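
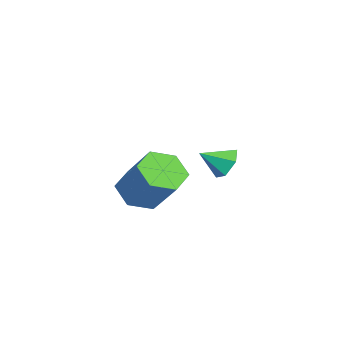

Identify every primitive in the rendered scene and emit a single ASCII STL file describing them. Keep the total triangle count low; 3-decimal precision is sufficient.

solid 
facet normal -0.304 0.806 -0.509
outer loop
vertex 0.143 2.47 2.869
vertex -0.587 2.396 3.188
vertex -0.033 2.838 3.557
endloop
endfacet
facet normal 0.957 -0.070 0.282
outer loop
vertex 0.143 2.47 2.869
vertex -0.033 2.838 3.557
vertex -0.213 1.404 3.812
endloop
endfacet
facet normal -0.305 0.806 -0.507
outer loop
vertex -0.033 2.838 3.557
vertex -0.587 2.396 3.188
vertex -0.762 2.763 3.876
endloop
endfacet
facet normal 0.388 0.114 0.914
outer loop
vertex -0.033 2.838 3.557
vertex -0.762 2.763 3.876
vertex -0.213 1.404 3.812
endloop
endfacet
facet normal -0.305 0.806 -0.507
outer loop
vertex -0.762 2.763 3.876
vertex -0.587 2.396 3.188
vertex -1.317 2.321 3.507
endloop
endfacet
facet normal -0.419 -0.211 0.883
outer loop
vertex -0.762 2.763 3.876
vertex -1.317 2.321 3.507
vertex -0.213 1.404 3.812
endloop
endfacet
facet normal -0.305 0.806 -0.508
outer loop
vertex -1.317 2.321 3.507
vertex -0.587 2.396 3.188
vertex -1.142 1.953 2.818
endloop
endfacet
facet normal -0.659 -0.720 0.218
outer loop
vertex -1.317 2.321 3.507
vertex -1.142 1.953 2.818
vertex -0.213 1.404 3.812
endloop
endfacet
facet normal -0.305 0.806 -0.508
outer loop
vertex -1.142 1.953 2.818
vertex -0.587 2.396 3.188
vertex -0.412 2.028 2.499
endloop
endfacet
facet normal -0.089 -0.905 -0.416
outer loop
vertex -1.142 1.953 2.818
vertex -0.412 2.028 2.499
vertex -0.213 1.404 3.812
endloop
endfacet
facet normal -0.304 0.806 -0.508
outer loop
vertex -0.412 2.028 2.499
vertex -0.587 2.396 3.188
vertex 0.143 2.47 2.869
endloop
endfacet
facet normal 0.718 -0.580 -0.384
outer loop
vertex -0.412 2.028 2.499
vertex 0.143 2.47 2.869
vertex -0.213 1.404 3.812
endloop
endfacet
facet normal -0.462 -0.505 -0.729
outer loop
vertex 3.472 0.399 2.449
vertex 2.999 -0.175 3.146
vertex 2.568 0.69 2.82
endloop
endfacet
facet normal 0.024 0.815 -0.580
outer loop
vertex 3.472 0.399 2.449
vertex 2.568 0.69 2.82
vertex 4.415 1.429 3.936
endloop
endfacet
facet normal 0.024 0.815 -0.579
outer loop
vertex 4.415 1.429 3.936
vertex 2.568 0.69 2.82
vertex 3.51 1.72 4.308
endloop
endfacet
facet normal 0.462 0.505 0.729
outer loop
vertex 4.415 1.429 3.936
vertex 3.51 1.72 4.308
vertex 3.941 0.855 4.634
endloop
endfacet
facet normal -0.462 -0.505 -0.729
outer loop
vertex 2.568 0.69 2.82
vertex 2.999 -0.175 3.146
vertex 2.095 0.116 3.518
endloop
endfacet
facet normal -0.756 0.654 0.026
outer loop
vertex 2.568 0.69 2.82
vertex 2.095 0.116 3.518
vertex 3.51 1.72 4.308
endloop
endfacet
facet normal -0.756 0.654 0.026
outer loop
vertex 3.51 1.72 4.308
vertex 2.095 0.116 3.518
vertex 3.037 1.146 5.005
endloop
endfacet
facet normal 0.462 0.505 0.729
outer loop
vertex 3.51 1.72 4.308
vertex 3.037 1.146 5.005
vertex 3.941 0.855 4.634
endloop
endfacet
facet normal -0.462 -0.505 -0.729
outer loop
vertex 2.095 0.116 3.518
vertex 2.999 -0.175 3.146
vertex 2.525 -0.749 3.844
endloop
endfacet
facet normal -0.780 -0.160 0.605
outer loop
vertex 2.095 0.116 3.518
vertex 2.525 -0.749 3.844
vertex 3.037 1.146 5.005
endloop
endfacet
facet normal -0.780 -0.160 0.605
outer loop
vertex 3.037 1.146 5.005
vertex 2.525 -0.749 3.844
vertex 3.468 0.281 5.331
endloop
endfacet
facet normal 0.462 0.505 0.729
outer loop
vertex 3.037 1.146 5.005
vertex 3.468 0.281 5.331
vertex 3.941 0.855 4.634
endloop
endfacet
facet normal -0.462 -0.505 -0.729
outer loop
vertex 2.525 -0.749 3.844
vertex 2.999 -0.175 3.146
vertex 3.43 -1.04 3.472
endloop
endfacet
facet normal -0.024 -0.815 0.579
outer loop
vertex 2.525 -0.749 3.844
vertex 3.43 -1.04 3.472
vertex 3.468 0.281 5.331
endloop
endfacet
facet normal -0.024 -0.815 0.579
outer loop
vertex 3.468 0.281 5.331
vertex 3.43 -1.04 3.472
vertex 4.372 -0.01 4.96
endloop
endfacet
facet normal 0.462 0.505 0.729
outer loop
vertex 3.468 0.281 5.331
vertex 4.372 -0.01 4.96
vertex 3.941 0.855 4.634
endloop
endfacet
facet normal -0.462 -0.505 -0.729
outer loop
vertex 3.43 -1.04 3.472
vertex 2.999 -0.175 3.146
vertex 3.903 -0.466 2.775
endloop
endfacet
facet normal 0.756 -0.654 -0.026
outer loop
vertex 3.43 -1.04 3.472
vertex 3.903 -0.466 2.775
vertex 4.372 -0.01 4.96
endloop
endfacet
facet normal 0.756 -0.654 -0.026
outer loop
vertex 4.372 -0.01 4.96
vertex 3.903 -0.466 2.775
vertex 4.845 0.564 4.262
endloop
endfacet
facet normal 0.462 0.505 0.729
outer loop
vertex 4.372 -0.01 4.96
vertex 4.845 0.564 4.262
vertex 3.941 0.855 4.634
endloop
endfacet
facet normal -0.462 -0.505 -0.729
outer loop
vertex 3.903 -0.466 2.775
vertex 2.999 -0.175 3.146
vertex 3.472 0.399 2.449
endloop
endfacet
facet normal 0.780 0.160 -0.605
outer loop
vertex 3.903 -0.466 2.775
vertex 3.472 0.399 2.449
vertex 4.845 0.564 4.262
endloop
endfacet
facet normal 0.780 0.160 -0.605
outer loop
vertex 4.845 0.564 4.262
vertex 3.472 0.399 2.449
vertex 4.415 1.429 3.936
endloop
endfacet
facet normal 0.462 0.505 0.729
outer loop
vertex 4.845 0.564 4.262
vertex 4.415 1.429 3.936
vertex 3.941 0.855 4.634
endloop
endfacet

endsolid


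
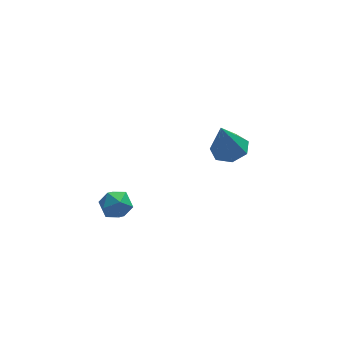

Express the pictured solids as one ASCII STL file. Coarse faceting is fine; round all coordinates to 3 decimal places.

solid 
facet normal 0.257 0.120 -0.959
outer loop
vertex 3.642 -0.414 2.874
vertex 2.778 -0.489 2.633
vertex 3.237 0.254 2.849
endloop
endfacet
facet normal 0.644 0.414 0.643
outer loop
vertex 3.642 -0.414 2.874
vertex 3.237 0.254 2.849
vertex 2.302 -0.711 4.407
endloop
endfacet
facet normal 0.258 0.120 -0.959
outer loop
vertex 3.237 0.254 2.849
vertex 2.778 -0.489 2.633
vertex 2.487 0.362 2.661
endloop
endfacet
facet normal -0.008 0.852 0.523
outer loop
vertex 3.237 0.254 2.849
vertex 2.487 0.362 2.661
vertex 2.302 -0.711 4.407
endloop
endfacet
facet normal 0.257 0.120 -0.959
outer loop
vertex 2.487 0.362 2.661
vertex 2.778 -0.489 2.633
vertex 1.956 -0.171 2.452
endloop
endfacet
facet normal -0.732 0.612 0.299
outer loop
vertex 2.487 0.362 2.661
vertex 1.956 -0.171 2.452
vertex 2.302 -0.711 4.407
endloop
endfacet
facet normal 0.257 0.120 -0.959
outer loop
vertex 1.956 -0.171 2.452
vertex 2.778 -0.489 2.633
vertex 2.043 -0.944 2.379
endloop
endfacet
facet normal -0.982 -0.124 0.140
outer loop
vertex 1.956 -0.171 2.452
vertex 2.043 -0.944 2.379
vertex 2.302 -0.711 4.407
endloop
endfacet
facet normal 0.257 0.120 -0.959
outer loop
vertex 2.043 -0.944 2.379
vertex 2.778 -0.489 2.633
vertex 2.684 -1.374 2.497
endloop
endfacet
facet normal -0.570 -0.805 0.165
outer loop
vertex 2.043 -0.944 2.379
vertex 2.684 -1.374 2.497
vertex 2.302 -0.711 4.407
endloop
endfacet
facet normal 0.258 0.120 -0.959
outer loop
vertex 2.684 -1.374 2.497
vertex 2.778 -0.489 2.633
vertex 3.395 -1.138 2.718
endloop
endfacet
facet normal 0.193 -0.914 0.356
outer loop
vertex 2.684 -1.374 2.497
vertex 3.395 -1.138 2.718
vertex 2.302 -0.711 4.407
endloop
endfacet
facet normal 0.257 0.119 -0.959
outer loop
vertex 3.395 -1.138 2.718
vertex 2.778 -0.489 2.633
vertex 3.642 -0.414 2.874
endloop
endfacet
facet normal 0.733 -0.373 0.569
outer loop
vertex 3.395 -1.138 2.718
vertex 3.642 -0.414 2.874
vertex 2.302 -0.711 4.407
endloop
endfacet
facet normal 0.103 0.673 0.732
outer loop
vertex -2.868 -2.822 2.977
vertex -3.172 -3.344 3.5
vertex -2.384 -3.322 3.369
endloop
endfacet
facet normal 0.603 0.764 0.229
outer loop
vertex -2.868 -2.822 2.977
vertex -2.384 -3.322 3.369
vertex -2.267 -3.181 2.591
endloop
endfacet
facet normal 0.273 0.878 -0.392
outer loop
vertex -2.868 -2.822 2.977
vertex -2.267 -3.181 2.591
vertex -2.982 -3.115 2.242
endloop
endfacet
facet normal -0.431 0.859 -0.276
outer loop
vertex -2.868 -2.822 2.977
vertex -2.982 -3.115 2.242
vertex -3.542 -3.216 2.803
endloop
endfacet
facet normal -0.536 0.732 0.419
outer loop
vertex -2.868 -2.822 2.977
vertex -3.542 -3.216 2.803
vertex -3.172 -3.344 3.5
endloop
endfacet
facet normal 0.972 0.158 0.175
outer loop
vertex -2.267 -3.181 2.591
vertex -2.384 -3.322 3.369
vertex -2.198 -3.924 2.877
endloop
endfacet
facet normal 0.164 0.010 0.986
outer loop
vertex -2.384 -3.322 3.369
vertex -3.172 -3.344 3.5
vertex -2.758 -4.025 3.438
endloop
endfacet
facet normal -0.870 0.104 0.481
outer loop
vertex -3.172 -3.344 3.5
vertex -3.542 -3.216 2.803
vertex -3.473 -3.959 3.089
endloop
endfacet
facet normal -0.700 0.309 -0.643
outer loop
vertex -3.542 -3.216 2.803
vertex -2.982 -3.115 2.242
vertex -3.356 -3.818 2.311
endloop
endfacet
facet normal 0.438 0.342 -0.832
outer loop
vertex -2.982 -3.115 2.242
vertex -2.267 -3.181 2.591
vertex -2.568 -3.796 2.18
endloop
endfacet
facet normal 0.431 -0.859 0.276
outer loop
vertex -2.872 -4.318 2.703
vertex -2.198 -3.924 2.877
vertex -2.758 -4.025 3.438
endloop
endfacet
facet normal -0.273 -0.878 0.392
outer loop
vertex -2.872 -4.318 2.703
vertex -2.758 -4.025 3.438
vertex -3.473 -3.959 3.089
endloop
endfacet
facet normal -0.603 -0.764 -0.229
outer loop
vertex -2.872 -4.318 2.703
vertex -3.473 -3.959 3.089
vertex -3.356 -3.818 2.311
endloop
endfacet
facet normal -0.103 -0.673 -0.732
outer loop
vertex -2.872 -4.318 2.703
vertex -3.356 -3.818 2.311
vertex -2.568 -3.796 2.18
endloop
endfacet
facet normal 0.536 -0.732 -0.419
outer loop
vertex -2.872 -4.318 2.703
vertex -2.568 -3.796 2.18
vertex -2.198 -3.924 2.877
endloop
endfacet
facet normal 0.700 -0.309 0.643
outer loop
vertex -2.758 -4.025 3.438
vertex -2.198 -3.924 2.877
vertex -2.384 -3.322 3.369
endloop
endfacet
facet normal -0.438 -0.342 0.832
outer loop
vertex -3.473 -3.959 3.089
vertex -2.758 -4.025 3.438
vertex -3.172 -3.344 3.5
endloop
endfacet
facet normal -0.972 -0.158 -0.175
outer loop
vertex -3.356 -3.818 2.311
vertex -3.473 -3.959 3.089
vertex -3.542 -3.216 2.803
endloop
endfacet
facet normal -0.164 -0.010 -0.986
outer loop
vertex -2.568 -3.796 2.18
vertex -3.356 -3.818 2.311
vertex -2.982 -3.115 2.242
endloop
endfacet
facet normal 0.870 -0.104 -0.481
outer loop
vertex -2.198 -3.924 2.877
vertex -2.568 -3.796 2.18
vertex -2.267 -3.181 2.591
endloop
endfacet

endsolid


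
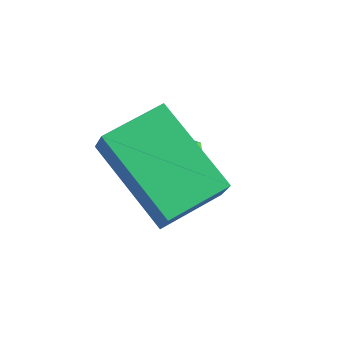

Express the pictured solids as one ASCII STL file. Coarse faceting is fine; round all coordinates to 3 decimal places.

solid 
facet normal -0.850 0.123 0.512
outer loop
vertex -2.234 -1.12 -0.74
vertex -1.918 0.076 -0.503
vertex -2.628 -0.875 -1.453
endloop
endfacet
facet normal -0.251 -0.950 -0.188
outer loop
vertex -0.962 -1.116 -2.457
vertex -2.234 -1.12 -0.74
vertex -2.628 -0.875 -1.453
endloop
endfacet
facet normal -0.850 0.122 0.513
outer loop
vertex -2.628 -0.875 -1.453
vertex -1.918 0.076 -0.503
vertex -2.312 0.322 -1.215
endloop
endfacet
facet normal -0.463 0.289 -0.838
outer loop
vertex -2.312 0.322 -1.215
vertex -0.962 -1.116 -2.457
vertex -2.628 -0.875 -1.453
endloop
endfacet
facet normal 0.463 -0.288 0.838
outer loop
vertex -2.234 -1.12 -0.74
vertex -0.252 -0.165 -1.507
vertex -1.918 0.076 -0.503
endloop
endfacet
facet normal -0.252 -0.949 -0.189
outer loop
vertex -0.568 -1.362 -1.745
vertex -2.234 -1.12 -0.74
vertex -0.962 -1.116 -2.457
endloop
endfacet
facet normal 0.463 -0.289 0.838
outer loop
vertex -0.568 -1.362 -1.745
vertex -0.252 -0.165 -1.507
vertex -2.234 -1.12 -0.74
endloop
endfacet
facet normal 0.251 0.949 0.189
outer loop
vertex -1.918 0.076 -0.503
vertex -0.252 -0.165 -1.507
vertex -2.312 0.322 -1.215
endloop
endfacet
facet normal -0.464 0.288 -0.838
outer loop
vertex -0.646 0.08 -2.22
vertex -0.962 -1.116 -2.457
vertex -2.312 0.322 -1.215
endloop
endfacet
facet normal 0.251 0.950 0.188
outer loop
vertex -2.312 0.322 -1.215
vertex -0.252 -0.165 -1.507
vertex -0.646 0.08 -2.22
endloop
endfacet
facet normal 0.850 -0.123 -0.513
outer loop
vertex -0.646 0.08 -2.22
vertex -0.568 -1.362 -1.745
vertex -0.962 -1.116 -2.457
endloop
endfacet
facet normal 0.850 -0.123 -0.512
outer loop
vertex -0.252 -0.165 -1.507
vertex -0.568 -1.362 -1.745
vertex -0.646 0.08 -2.22
endloop
endfacet
facet normal -0.063 0.597 0.800
outer loop
vertex -2.083 1.246 -2.56
vertex -2.623 0.967 -2.394
vertex -2.074 0.741 -2.182
endloop
endfacet
facet normal 0.618 0.478 0.624
outer loop
vertex -2.083 1.246 -2.56
vertex -2.074 0.741 -2.182
vertex -1.649 0.796 -2.645
endloop
endfacet
facet normal 0.714 0.698 -0.047
outer loop
vertex -2.083 1.246 -2.56
vertex -1.649 0.796 -2.645
vertex -1.936 1.056 -3.143
endloop
endfacet
facet normal 0.094 0.953 -0.287
outer loop
vertex -2.083 1.246 -2.56
vertex -1.936 1.056 -3.143
vertex -2.538 1.162 -2.988
endloop
endfacet
facet normal -0.387 0.891 0.237
outer loop
vertex -2.083 1.246 -2.56
vertex -2.538 1.162 -2.988
vertex -2.623 0.967 -2.394
endloop
endfacet
facet normal 0.731 -0.227 0.644
outer loop
vertex -1.649 0.796 -2.645
vertex -2.074 0.741 -2.182
vertex -1.922 0.238 -2.532
endloop
endfacet
facet normal -0.372 -0.034 0.928
outer loop
vertex -2.074 0.741 -2.182
vertex -2.623 0.967 -2.394
vertex -2.524 0.344 -2.377
endloop
endfacet
facet normal -0.897 0.442 0.017
outer loop
vertex -2.623 0.967 -2.394
vertex -2.538 1.162 -2.988
vertex -2.811 0.604 -2.875
endloop
endfacet
facet normal -0.119 0.543 -0.831
outer loop
vertex -2.538 1.162 -2.988
vertex -1.936 1.056 -3.143
vertex -2.386 0.659 -3.338
endloop
endfacet
facet normal 0.887 0.129 -0.444
outer loop
vertex -1.936 1.056 -3.143
vertex -1.649 0.796 -2.645
vertex -1.837 0.433 -3.126
endloop
endfacet
facet normal -0.094 -0.953 0.287
outer loop
vertex -2.377 0.154 -2.96
vertex -1.922 0.238 -2.532
vertex -2.524 0.344 -2.377
endloop
endfacet
facet normal -0.714 -0.698 0.047
outer loop
vertex -2.377 0.154 -2.96
vertex -2.524 0.344 -2.377
vertex -2.811 0.604 -2.875
endloop
endfacet
facet normal -0.618 -0.478 -0.624
outer loop
vertex -2.377 0.154 -2.96
vertex -2.811 0.604 -2.875
vertex -2.386 0.659 -3.338
endloop
endfacet
facet normal 0.063 -0.597 -0.800
outer loop
vertex -2.377 0.154 -2.96
vertex -2.386 0.659 -3.338
vertex -1.837 0.433 -3.126
endloop
endfacet
facet normal 0.387 -0.891 -0.237
outer loop
vertex -2.377 0.154 -2.96
vertex -1.837 0.433 -3.126
vertex -1.922 0.238 -2.532
endloop
endfacet
facet normal 0.119 -0.543 0.831
outer loop
vertex -2.524 0.344 -2.377
vertex -1.922 0.238 -2.532
vertex -2.074 0.741 -2.182
endloop
endfacet
facet normal -0.887 -0.129 0.444
outer loop
vertex -2.811 0.604 -2.875
vertex -2.524 0.344 -2.377
vertex -2.623 0.967 -2.394
endloop
endfacet
facet normal -0.731 0.227 -0.644
outer loop
vertex -2.386 0.659 -3.338
vertex -2.811 0.604 -2.875
vertex -2.538 1.162 -2.988
endloop
endfacet
facet normal 0.372 0.034 -0.928
outer loop
vertex -1.837 0.433 -3.126
vertex -2.386 0.659 -3.338
vertex -1.936 1.056 -3.143
endloop
endfacet
facet normal 0.897 -0.442 -0.017
outer loop
vertex -1.922 0.238 -2.532
vertex -1.837 0.433 -3.126
vertex -1.649 0.796 -2.645
endloop
endfacet

endsolid


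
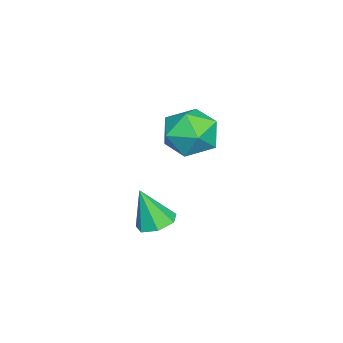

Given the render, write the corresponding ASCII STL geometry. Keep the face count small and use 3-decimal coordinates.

solid 
facet normal -0.006 0.362 -0.932
outer loop
vertex 0.844 0.877 -2.556
vertex 0.275 1.187 -2.432
vertex 0.891 1.409 -2.35
endloop
endfacet
facet normal 0.922 -0.208 0.327
outer loop
vertex 0.844 0.877 -2.556
vertex 0.891 1.409 -2.35
vertex 0.285 0.673 -1.108
endloop
endfacet
facet normal -0.007 0.363 -0.932
outer loop
vertex 0.891 1.409 -2.35
vertex 0.275 1.187 -2.432
vertex 0.474 1.774 -2.205
endloop
endfacet
facet normal 0.635 0.488 0.599
outer loop
vertex 0.891 1.409 -2.35
vertex 0.474 1.774 -2.205
vertex 0.285 0.673 -1.108
endloop
endfacet
facet normal -0.007 0.363 -0.932
outer loop
vertex 0.474 1.774 -2.205
vertex 0.275 1.187 -2.432
vertex -0.093 1.697 -2.231
endloop
endfacet
facet normal -0.128 0.711 0.691
outer loop
vertex 0.474 1.774 -2.205
vertex -0.093 1.697 -2.231
vertex 0.285 0.673 -1.108
endloop
endfacet
facet normal -0.007 0.362 -0.932
outer loop
vertex -0.093 1.697 -2.231
vertex 0.275 1.187 -2.432
vertex -0.383 1.236 -2.408
endloop
endfacet
facet normal -0.793 0.293 0.534
outer loop
vertex -0.093 1.697 -2.231
vertex -0.383 1.236 -2.408
vertex 0.285 0.673 -1.108
endloop
endfacet
facet normal -0.007 0.362 -0.932
outer loop
vertex -0.383 1.236 -2.408
vertex 0.275 1.187 -2.432
vertex -0.177 0.738 -2.603
endloop
endfacet
facet normal -0.858 -0.451 0.246
outer loop
vertex -0.383 1.236 -2.408
vertex -0.177 0.738 -2.603
vertex 0.285 0.673 -1.108
endloop
endfacet
facet normal -0.007 0.362 -0.932
outer loop
vertex -0.177 0.738 -2.603
vertex 0.275 1.187 -2.432
vertex 0.369 0.578 -2.669
endloop
endfacet
facet normal -0.276 -0.960 0.044
outer loop
vertex -0.177 0.738 -2.603
vertex 0.369 0.578 -2.669
vertex 0.285 0.673 -1.108
endloop
endfacet
facet normal -0.006 0.362 -0.932
outer loop
vertex 0.369 0.578 -2.669
vertex 0.275 1.187 -2.432
vertex 0.844 0.877 -2.556
endloop
endfacet
facet normal 0.517 -0.852 0.080
outer loop
vertex 0.369 0.578 -2.669
vertex 0.844 0.877 -2.556
vertex 0.285 0.673 -1.108
endloop
endfacet
facet normal -0.702 0.581 0.413
outer loop
vertex -4.15 1.852 -0.921
vertex -4.142 1.255 -0.068
vertex -3.504 2.074 -0.136
endloop
endfacet
facet normal -0.290 0.957 -0.032
outer loop
vertex -4.15 1.852 -0.921
vertex -3.504 2.074 -0.136
vertex -3.17 2.142 -1.12
endloop
endfacet
facet normal -0.332 0.656 -0.678
outer loop
vertex -4.15 1.852 -0.921
vertex -3.17 2.142 -1.12
vertex -3.603 1.364 -1.66
endloop
endfacet
facet normal -0.770 0.094 -0.632
outer loop
vertex -4.15 1.852 -0.921
vertex -3.603 1.364 -1.66
vertex -4.203 0.816 -1.01
endloop
endfacet
facet normal -0.998 0.047 0.043
outer loop
vertex -4.15 1.852 -0.921
vertex -4.203 0.816 -1.01
vertex -4.142 1.255 -0.068
endloop
endfacet
facet normal 0.385 0.902 0.193
outer loop
vertex -3.17 2.142 -1.12
vertex -3.504 2.074 -0.136
vertex -2.557 1.724 -0.39
endloop
endfacet
facet normal -0.281 0.294 0.914
outer loop
vertex -3.504 2.074 -0.136
vertex -4.142 1.255 -0.068
vertex -3.157 1.176 0.26
endloop
endfacet
facet normal -0.761 -0.568 0.314
outer loop
vertex -4.142 1.255 -0.068
vertex -4.203 0.816 -1.01
vertex -3.59 0.398 -0.28
endloop
endfacet
facet normal -0.391 -0.494 -0.777
outer loop
vertex -4.203 0.816 -1.01
vertex -3.603 1.364 -1.66
vertex -3.256 0.466 -1.264
endloop
endfacet
facet normal 0.317 0.415 -0.853
outer loop
vertex -3.603 1.364 -1.66
vertex -3.17 2.142 -1.12
vertex -2.618 1.285 -1.332
endloop
endfacet
facet normal 0.770 -0.094 0.632
outer loop
vertex -2.61 0.688 -0.479
vertex -2.557 1.724 -0.39
vertex -3.157 1.176 0.26
endloop
endfacet
facet normal 0.332 -0.656 0.678
outer loop
vertex -2.61 0.688 -0.479
vertex -3.157 1.176 0.26
vertex -3.59 0.398 -0.28
endloop
endfacet
facet normal 0.290 -0.957 0.032
outer loop
vertex -2.61 0.688 -0.479
vertex -3.59 0.398 -0.28
vertex -3.256 0.466 -1.264
endloop
endfacet
facet normal 0.702 -0.581 -0.413
outer loop
vertex -2.61 0.688 -0.479
vertex -3.256 0.466 -1.264
vertex -2.618 1.285 -1.332
endloop
endfacet
facet normal 0.998 -0.047 -0.043
outer loop
vertex -2.61 0.688 -0.479
vertex -2.618 1.285 -1.332
vertex -2.557 1.724 -0.39
endloop
endfacet
facet normal 0.391 0.494 0.777
outer loop
vertex -3.157 1.176 0.26
vertex -2.557 1.724 -0.39
vertex -3.504 2.074 -0.136
endloop
endfacet
facet normal -0.317 -0.415 0.853
outer loop
vertex -3.59 0.398 -0.28
vertex -3.157 1.176 0.26
vertex -4.142 1.255 -0.068
endloop
endfacet
facet normal -0.385 -0.902 -0.193
outer loop
vertex -3.256 0.466 -1.264
vertex -3.59 0.398 -0.28
vertex -4.203 0.816 -1.01
endloop
endfacet
facet normal 0.281 -0.294 -0.914
outer loop
vertex -2.618 1.285 -1.332
vertex -3.256 0.466 -1.264
vertex -3.603 1.364 -1.66
endloop
endfacet
facet normal 0.761 0.568 -0.314
outer loop
vertex -2.557 1.724 -0.39
vertex -2.618 1.285 -1.332
vertex -3.17 2.142 -1.12
endloop
endfacet

endsolid


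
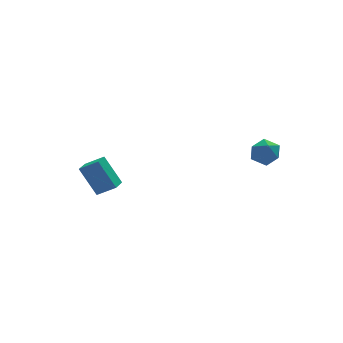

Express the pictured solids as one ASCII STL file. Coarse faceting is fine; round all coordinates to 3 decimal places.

solid 
facet normal -0.864 0.502 0.035
outer loop
vertex 3.209 -2.018 1.486
vertex 2.84 -2.628 1.125
vertex 2.886 -2.604 1.923
endloop
endfacet
facet normal -0.443 0.680 0.584
outer loop
vertex 3.209 -2.018 1.486
vertex 2.886 -2.604 1.923
vertex 3.601 -2.306 2.119
endloop
endfacet
facet normal 0.168 0.932 0.320
outer loop
vertex 3.209 -2.018 1.486
vertex 3.601 -2.306 2.119
vertex 3.997 -2.146 1.444
endloop
endfacet
facet normal 0.127 0.911 -0.392
outer loop
vertex 3.209 -2.018 1.486
vertex 3.997 -2.146 1.444
vertex 3.526 -2.345 0.829
endloop
endfacet
facet normal -0.511 0.645 -0.568
outer loop
vertex 3.209 -2.018 1.486
vertex 3.526 -2.345 0.829
vertex 2.84 -2.628 1.125
endloop
endfacet
facet normal -0.297 0.086 0.951
outer loop
vertex 3.601 -2.306 2.119
vertex 2.886 -2.604 1.923
vertex 3.474 -3.095 2.151
endloop
endfacet
facet normal -0.978 -0.201 0.062
outer loop
vertex 2.886 -2.604 1.923
vertex 2.84 -2.628 1.125
vertex 3.003 -3.294 1.536
endloop
endfacet
facet normal -0.406 0.028 -0.914
outer loop
vertex 2.84 -2.628 1.125
vertex 3.526 -2.345 0.829
vertex 3.399 -3.134 0.861
endloop
endfacet
facet normal 0.627 0.459 -0.629
outer loop
vertex 3.526 -2.345 0.829
vertex 3.997 -2.146 1.444
vertex 4.114 -2.836 1.057
endloop
endfacet
facet normal 0.694 0.493 0.524
outer loop
vertex 3.997 -2.146 1.444
vertex 3.601 -2.306 2.119
vertex 4.16 -2.812 1.855
endloop
endfacet
facet normal -0.127 -0.911 0.392
outer loop
vertex 3.791 -3.422 1.494
vertex 3.474 -3.095 2.151
vertex 3.003 -3.294 1.536
endloop
endfacet
facet normal -0.168 -0.932 -0.320
outer loop
vertex 3.791 -3.422 1.494
vertex 3.003 -3.294 1.536
vertex 3.399 -3.134 0.861
endloop
endfacet
facet normal 0.443 -0.680 -0.584
outer loop
vertex 3.791 -3.422 1.494
vertex 3.399 -3.134 0.861
vertex 4.114 -2.836 1.057
endloop
endfacet
facet normal 0.864 -0.502 -0.035
outer loop
vertex 3.791 -3.422 1.494
vertex 4.114 -2.836 1.057
vertex 4.16 -2.812 1.855
endloop
endfacet
facet normal 0.511 -0.645 0.568
outer loop
vertex 3.791 -3.422 1.494
vertex 4.16 -2.812 1.855
vertex 3.474 -3.095 2.151
endloop
endfacet
facet normal -0.627 -0.459 0.629
outer loop
vertex 3.003 -3.294 1.536
vertex 3.474 -3.095 2.151
vertex 2.886 -2.604 1.923
endloop
endfacet
facet normal -0.694 -0.493 -0.524
outer loop
vertex 3.399 -3.134 0.861
vertex 3.003 -3.294 1.536
vertex 2.84 -2.628 1.125
endloop
endfacet
facet normal 0.297 -0.086 -0.951
outer loop
vertex 4.114 -2.836 1.057
vertex 3.399 -3.134 0.861
vertex 3.526 -2.345 0.829
endloop
endfacet
facet normal 0.978 0.201 -0.062
outer loop
vertex 4.16 -2.812 1.855
vertex 4.114 -2.836 1.057
vertex 3.997 -2.146 1.444
endloop
endfacet
facet normal 0.406 -0.028 0.914
outer loop
vertex 3.474 -3.095 2.151
vertex 4.16 -2.812 1.855
vertex 3.601 -2.306 2.119
endloop
endfacet
facet normal -0.573 -0.794 0.203
outer loop
vertex -2.589 3.231 -1.311
vertex -3.423 3.68 -1.908
vertex -1.976 2.414 -2.781
endloop
endfacet
facet normal 0.745 -0.401 0.534
outer loop
vertex -1.437 3.16 -2.972
vertex -2.589 3.231 -1.311
vertex -1.976 2.414 -2.781
endloop
endfacet
facet normal -0.573 -0.794 0.202
outer loop
vertex -1.976 2.414 -2.781
vertex -3.423 3.68 -1.908
vertex -2.81 2.863 -3.379
endloop
endfacet
facet normal 0.342 -0.457 -0.821
outer loop
vertex -2.81 2.863 -3.379
vertex -1.437 3.16 -2.972
vertex -1.976 2.414 -2.781
endloop
endfacet
facet normal -0.342 0.457 0.821
outer loop
vertex -2.589 3.231 -1.311
vertex -2.884 4.426 -2.099
vertex -3.423 3.68 -1.908
endloop
endfacet
facet normal 0.744 -0.402 0.533
outer loop
vertex -2.05 3.977 -1.501
vertex -2.589 3.231 -1.311
vertex -1.437 3.16 -2.972
endloop
endfacet
facet normal -0.343 0.457 0.821
outer loop
vertex -2.05 3.977 -1.501
vertex -2.884 4.426 -2.099
vertex -2.589 3.231 -1.311
endloop
endfacet
facet normal -0.745 0.401 -0.533
outer loop
vertex -3.423 3.68 -1.908
vertex -2.884 4.426 -2.099
vertex -2.81 2.863 -3.379
endloop
endfacet
facet normal 0.342 -0.456 -0.821
outer loop
vertex -2.271 3.609 -3.569
vertex -1.437 3.16 -2.972
vertex -2.81 2.863 -3.379
endloop
endfacet
facet normal -0.744 0.402 -0.534
outer loop
vertex -2.81 2.863 -3.379
vertex -2.884 4.426 -2.099
vertex -2.271 3.609 -3.569
endloop
endfacet
facet normal 0.573 0.794 -0.203
outer loop
vertex -2.271 3.609 -3.569
vertex -2.05 3.977 -1.501
vertex -1.437 3.16 -2.972
endloop
endfacet
facet normal 0.573 0.794 -0.203
outer loop
vertex -2.884 4.426 -2.099
vertex -2.05 3.977 -1.501
vertex -2.271 3.609 -3.569
endloop
endfacet

endsolid


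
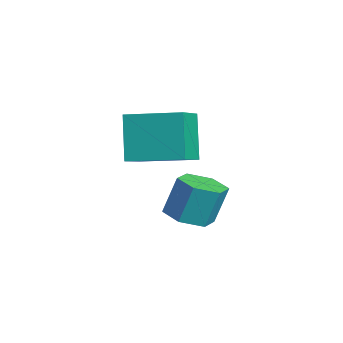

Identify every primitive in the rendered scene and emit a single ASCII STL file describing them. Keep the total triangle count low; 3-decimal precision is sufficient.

solid 
facet normal -0.017 -0.313 -0.949
outer loop
vertex -0.096 -3.234 0.2
vertex -0.579 -2.893 0.096
vertex -0.029 -2.668 0.012
endloop
endfacet
facet normal 0.994 -0.111 0.019
outer loop
vertex -0.096 -3.234 0.2
vertex -0.029 -2.668 0.012
vertex -0.078 -2.908 1.188
endloop
endfacet
facet normal 0.994 -0.111 0.019
outer loop
vertex -0.078 -2.908 1.188
vertex -0.029 -2.668 0.012
vertex -0.011 -2.342 1.0
endloop
endfacet
facet normal 0.017 0.313 0.949
outer loop
vertex -0.078 -2.908 1.188
vertex -0.011 -2.342 1.0
vertex -0.561 -2.567 1.084
endloop
endfacet
facet normal -0.017 -0.313 -0.949
outer loop
vertex -0.029 -2.668 0.012
vertex -0.579 -2.893 0.096
vertex -0.512 -2.327 -0.092
endloop
endfacet
facet normal 0.594 0.761 -0.262
outer loop
vertex -0.029 -2.668 0.012
vertex -0.512 -2.327 -0.092
vertex -0.011 -2.342 1.0
endloop
endfacet
facet normal 0.594 0.761 -0.262
outer loop
vertex -0.011 -2.342 1.0
vertex -0.512 -2.327 -0.092
vertex -0.494 -2.001 0.896
endloop
endfacet
facet normal 0.017 0.313 0.949
outer loop
vertex -0.011 -2.342 1.0
vertex -0.494 -2.001 0.896
vertex -0.561 -2.567 1.084
endloop
endfacet
facet normal -0.017 -0.313 -0.949
outer loop
vertex -0.512 -2.327 -0.092
vertex -0.579 -2.893 0.096
vertex -1.062 -2.552 -0.008
endloop
endfacet
facet normal -0.400 0.873 -0.281
outer loop
vertex -0.512 -2.327 -0.092
vertex -1.062 -2.552 -0.008
vertex -0.494 -2.001 0.896
endloop
endfacet
facet normal -0.400 0.873 -0.281
outer loop
vertex -0.494 -2.001 0.896
vertex -1.062 -2.552 -0.008
vertex -1.044 -2.226 0.98
endloop
endfacet
facet normal 0.017 0.313 0.949
outer loop
vertex -0.494 -2.001 0.896
vertex -1.044 -2.226 0.98
vertex -0.561 -2.567 1.084
endloop
endfacet
facet normal -0.017 -0.313 -0.949
outer loop
vertex -1.062 -2.552 -0.008
vertex -0.579 -2.893 0.096
vertex -1.129 -3.118 0.18
endloop
endfacet
facet normal -0.994 0.111 -0.019
outer loop
vertex -1.062 -2.552 -0.008
vertex -1.129 -3.118 0.18
vertex -1.044 -2.226 0.98
endloop
endfacet
facet normal -0.994 0.111 -0.019
outer loop
vertex -1.044 -2.226 0.98
vertex -1.129 -3.118 0.18
vertex -1.111 -2.792 1.168
endloop
endfacet
facet normal 0.017 0.313 0.949
outer loop
vertex -1.044 -2.226 0.98
vertex -1.111 -2.792 1.168
vertex -0.561 -2.567 1.084
endloop
endfacet
facet normal -0.017 -0.313 -0.949
outer loop
vertex -1.129 -3.118 0.18
vertex -0.579 -2.893 0.096
vertex -0.646 -3.459 0.284
endloop
endfacet
facet normal -0.594 -0.761 0.262
outer loop
vertex -1.129 -3.118 0.18
vertex -0.646 -3.459 0.284
vertex -1.111 -2.792 1.168
endloop
endfacet
facet normal -0.594 -0.761 0.262
outer loop
vertex -1.111 -2.792 1.168
vertex -0.646 -3.459 0.284
vertex -0.628 -3.133 1.272
endloop
endfacet
facet normal 0.017 0.313 0.949
outer loop
vertex -1.111 -2.792 1.168
vertex -0.628 -3.133 1.272
vertex -0.561 -2.567 1.084
endloop
endfacet
facet normal -0.017 -0.313 -0.949
outer loop
vertex -0.646 -3.459 0.284
vertex -0.579 -2.893 0.096
vertex -0.096 -3.234 0.2
endloop
endfacet
facet normal 0.400 -0.873 0.281
outer loop
vertex -0.646 -3.459 0.284
vertex -0.096 -3.234 0.2
vertex -0.628 -3.133 1.272
endloop
endfacet
facet normal 0.400 -0.873 0.281
outer loop
vertex -0.628 -3.133 1.272
vertex -0.096 -3.234 0.2
vertex -0.078 -2.908 1.188
endloop
endfacet
facet normal 0.017 0.313 0.949
outer loop
vertex -0.628 -3.133 1.272
vertex -0.078 -2.908 1.188
vertex -0.561 -2.567 1.084
endloop
endfacet
facet normal -0.780 0.497 -0.380
outer loop
vertex -1.414 -3.803 2.901
vertex -0.777 -2.652 3.099
vertex -0.902 -3.886 1.742
endloop
endfacet
facet normal -0.479 -0.865 -0.149
outer loop
vertex -0.083 -4.408 2.141
vertex -1.414 -3.803 2.901
vertex -0.902 -3.886 1.742
endloop
endfacet
facet normal -0.781 0.497 -0.380
outer loop
vertex -0.902 -3.886 1.742
vertex -0.777 -2.652 3.099
vertex -0.266 -2.735 1.94
endloop
endfacet
facet normal 0.403 -0.066 -0.913
outer loop
vertex -0.266 -2.735 1.94
vertex -0.083 -4.408 2.141
vertex -0.902 -3.886 1.742
endloop
endfacet
facet normal -0.403 0.066 0.913
outer loop
vertex -1.414 -3.803 2.901
vertex 0.042 -3.174 3.498
vertex -0.777 -2.652 3.099
endloop
endfacet
facet normal -0.478 -0.865 -0.149
outer loop
vertex -0.594 -4.325 3.3
vertex -1.414 -3.803 2.901
vertex -0.083 -4.408 2.141
endloop
endfacet
facet normal -0.403 0.065 0.913
outer loop
vertex -0.594 -4.325 3.3
vertex 0.042 -3.174 3.498
vertex -1.414 -3.803 2.901
endloop
endfacet
facet normal 0.479 0.865 0.149
outer loop
vertex -0.777 -2.652 3.099
vertex 0.042 -3.174 3.498
vertex -0.266 -2.735 1.94
endloop
endfacet
facet normal 0.402 -0.066 -0.913
outer loop
vertex 0.554 -3.257 2.339
vertex -0.083 -4.408 2.141
vertex -0.266 -2.735 1.94
endloop
endfacet
facet normal 0.478 0.865 0.149
outer loop
vertex -0.266 -2.735 1.94
vertex 0.042 -3.174 3.498
vertex 0.554 -3.257 2.339
endloop
endfacet
facet normal 0.780 -0.497 0.380
outer loop
vertex 0.554 -3.257 2.339
vertex -0.594 -4.325 3.3
vertex -0.083 -4.408 2.141
endloop
endfacet
facet normal 0.780 -0.497 0.380
outer loop
vertex 0.042 -3.174 3.498
vertex -0.594 -4.325 3.3
vertex 0.554 -3.257 2.339
endloop
endfacet

endsolid


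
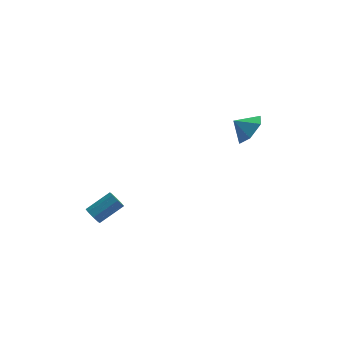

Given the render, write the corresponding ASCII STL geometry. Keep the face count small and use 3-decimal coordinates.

solid 
facet normal -0.716 -0.475 -0.512
outer loop
vertex -3.949 -3.243 0.421
vertex -4.12 -3.46 0.861
vertex -4.225 -3.022 0.602
endloop
endfacet
facet normal 0.069 0.683 -0.728
outer loop
vertex -3.949 -3.243 0.421
vertex -4.225 -3.022 0.602
vertex -2.888 -2.543 1.179
endloop
endfacet
facet normal 0.070 0.682 -0.728
outer loop
vertex -2.888 -2.543 1.179
vertex -4.225 -3.022 0.602
vertex -3.165 -2.321 1.36
endloop
endfacet
facet normal 0.715 0.474 0.513
outer loop
vertex -2.888 -2.543 1.179
vertex -3.165 -2.321 1.36
vertex -3.06 -2.76 1.619
endloop
endfacet
facet normal -0.716 -0.474 -0.512
outer loop
vertex -4.225 -3.022 0.602
vertex -4.12 -3.46 0.861
vertex -4.44 -3.057 0.935
endloop
endfacet
facet normal -0.442 0.876 -0.193
outer loop
vertex -4.225 -3.022 0.602
vertex -4.44 -3.057 0.935
vertex -3.165 -2.321 1.36
endloop
endfacet
facet normal -0.442 0.876 -0.192
outer loop
vertex -3.165 -2.321 1.36
vertex -4.44 -3.057 0.935
vertex -3.379 -2.356 1.693
endloop
endfacet
facet normal 0.718 0.473 0.511
outer loop
vertex -3.165 -2.321 1.36
vertex -3.379 -2.356 1.693
vertex -3.06 -2.76 1.619
endloop
endfacet
facet normal -0.715 -0.474 -0.513
outer loop
vertex -4.44 -3.057 0.935
vertex -4.12 -3.46 0.861
vertex -4.468 -3.329 1.225
endloop
endfacet
facet normal -0.694 0.557 0.456
outer loop
vertex -4.44 -3.057 0.935
vertex -4.468 -3.329 1.225
vertex -3.379 -2.356 1.693
endloop
endfacet
facet normal -0.694 0.557 0.456
outer loop
vertex -3.379 -2.356 1.693
vertex -4.468 -3.329 1.225
vertex -3.407 -2.628 1.983
endloop
endfacet
facet normal 0.717 0.472 0.512
outer loop
vertex -3.379 -2.356 1.693
vertex -3.407 -2.628 1.983
vertex -3.06 -2.76 1.619
endloop
endfacet
facet normal -0.715 -0.474 -0.513
outer loop
vertex -4.468 -3.329 1.225
vertex -4.12 -3.46 0.861
vertex -4.292 -3.677 1.301
endloop
endfacet
facet normal -0.539 -0.090 0.837
outer loop
vertex -4.468 -3.329 1.225
vertex -4.292 -3.677 1.301
vertex -3.407 -2.628 1.983
endloop
endfacet
facet normal -0.539 -0.090 0.837
outer loop
vertex -3.407 -2.628 1.983
vertex -4.292 -3.677 1.301
vertex -3.231 -2.977 2.059
endloop
endfacet
facet normal 0.717 0.473 0.512
outer loop
vertex -3.407 -2.628 1.983
vertex -3.231 -2.977 2.059
vertex -3.06 -2.76 1.619
endloop
endfacet
facet normal -0.715 -0.474 -0.513
outer loop
vertex -4.292 -3.677 1.301
vertex -4.12 -3.46 0.861
vertex -4.015 -3.899 1.12
endloop
endfacet
facet normal -0.071 -0.682 0.728
outer loop
vertex -4.292 -3.677 1.301
vertex -4.015 -3.899 1.12
vertex -3.231 -2.977 2.059
endloop
endfacet
facet normal -0.069 -0.682 0.728
outer loop
vertex -3.231 -2.977 2.059
vertex -4.015 -3.899 1.12
vertex -2.955 -3.198 1.878
endloop
endfacet
facet normal 0.716 0.475 0.512
outer loop
vertex -3.231 -2.977 2.059
vertex -2.955 -3.198 1.878
vertex -3.06 -2.76 1.619
endloop
endfacet
facet normal -0.718 -0.473 -0.511
outer loop
vertex -4.015 -3.899 1.12
vertex -4.12 -3.46 0.861
vertex -3.801 -3.864 0.787
endloop
endfacet
facet normal 0.442 -0.876 0.192
outer loop
vertex -4.015 -3.899 1.12
vertex -3.801 -3.864 0.787
vertex -2.955 -3.198 1.878
endloop
endfacet
facet normal 0.441 -0.876 0.193
outer loop
vertex -2.955 -3.198 1.878
vertex -3.801 -3.864 0.787
vertex -2.74 -3.163 1.545
endloop
endfacet
facet normal 0.716 0.474 0.512
outer loop
vertex -2.955 -3.198 1.878
vertex -2.74 -3.163 1.545
vertex -3.06 -2.76 1.619
endloop
endfacet
facet normal -0.717 -0.472 -0.512
outer loop
vertex -3.801 -3.864 0.787
vertex -4.12 -3.46 0.861
vertex -3.773 -3.592 0.497
endloop
endfacet
facet normal 0.694 -0.557 -0.456
outer loop
vertex -3.801 -3.864 0.787
vertex -3.773 -3.592 0.497
vertex -2.74 -3.163 1.545
endloop
endfacet
facet normal 0.694 -0.557 -0.456
outer loop
vertex -2.74 -3.163 1.545
vertex -3.773 -3.592 0.497
vertex -2.712 -2.891 1.255
endloop
endfacet
facet normal 0.715 0.474 0.513
outer loop
vertex -2.74 -3.163 1.545
vertex -2.712 -2.891 1.255
vertex -3.06 -2.76 1.619
endloop
endfacet
facet normal -0.717 -0.473 -0.512
outer loop
vertex -3.773 -3.592 0.497
vertex -4.12 -3.46 0.861
vertex -3.949 -3.243 0.421
endloop
endfacet
facet normal 0.539 0.090 -0.837
outer loop
vertex -3.773 -3.592 0.497
vertex -3.949 -3.243 0.421
vertex -2.712 -2.891 1.255
endloop
endfacet
facet normal 0.539 0.090 -0.837
outer loop
vertex -2.712 -2.891 1.255
vertex -3.949 -3.243 0.421
vertex -2.888 -2.543 1.179
endloop
endfacet
facet normal 0.715 0.474 0.513
outer loop
vertex -2.712 -2.891 1.255
vertex -2.888 -2.543 1.179
vertex -3.06 -2.76 1.619
endloop
endfacet
facet normal 0.805 -0.012 -0.594
outer loop
vertex 3.276 3.864 3.191
vertex 2.804 3.244 2.564
vertex 2.728 4.233 2.441
endloop
endfacet
facet normal -0.343 0.719 0.604
outer loop
vertex 3.276 3.864 3.191
vertex 2.728 4.233 2.441
vertex 1.976 3.256 3.176
endloop
endfacet
facet normal 0.805 -0.012 -0.594
outer loop
vertex 2.728 4.233 2.441
vertex 2.804 3.244 2.564
vertex 2.256 3.614 1.814
endloop
endfacet
facet normal -0.794 0.608 -0.003
outer loop
vertex 2.728 4.233 2.441
vertex 2.256 3.614 1.814
vertex 1.976 3.256 3.176
endloop
endfacet
facet normal 0.805 -0.011 -0.594
outer loop
vertex 2.256 3.614 1.814
vertex 2.804 3.244 2.564
vertex 2.333 2.624 1.937
endloop
endfacet
facet normal -0.969 -0.103 -0.226
outer loop
vertex 2.256 3.614 1.814
vertex 2.333 2.624 1.937
vertex 1.976 3.256 3.176
endloop
endfacet
facet normal 0.805 -0.011 -0.594
outer loop
vertex 2.333 2.624 1.937
vertex 2.804 3.244 2.564
vertex 2.881 2.254 2.687
endloop
endfacet
facet normal -0.693 -0.703 0.159
outer loop
vertex 2.333 2.624 1.937
vertex 2.881 2.254 2.687
vertex 1.976 3.256 3.176
endloop
endfacet
facet normal 0.805 -0.011 -0.594
outer loop
vertex 2.881 2.254 2.687
vertex 2.804 3.244 2.564
vertex 3.352 2.874 3.314
endloop
endfacet
facet normal -0.242 -0.593 0.768
outer loop
vertex 2.881 2.254 2.687
vertex 3.352 2.874 3.314
vertex 1.976 3.256 3.176
endloop
endfacet
facet normal 0.805 -0.012 -0.594
outer loop
vertex 3.352 2.874 3.314
vertex 2.804 3.244 2.564
vertex 3.276 3.864 3.191
endloop
endfacet
facet normal -0.067 0.118 0.991
outer loop
vertex 3.352 2.874 3.314
vertex 3.276 3.864 3.191
vertex 1.976 3.256 3.176
endloop
endfacet

endsolid


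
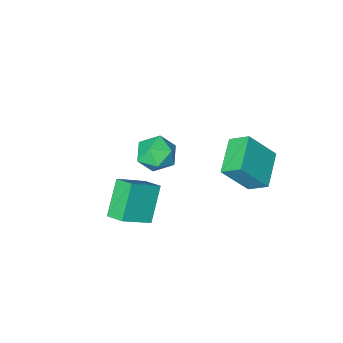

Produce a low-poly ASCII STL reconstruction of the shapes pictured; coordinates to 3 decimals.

solid 
facet normal 0.157 0.829 -0.537
outer loop
vertex -1.574 -3.327 -2.182
vertex -2.501 -2.856 -1.726
vertex -1.491 -2.722 -1.224
endloop
endfacet
facet normal 0.773 0.504 -0.385
outer loop
vertex -1.574 -3.327 -2.182
vertex -1.491 -2.722 -1.224
vertex -0.913 -3.693 -1.334
endloop
endfacet
facet normal 0.744 -0.158 -0.649
outer loop
vertex -1.574 -3.327 -2.182
vertex -0.913 -3.693 -1.334
vertex -1.566 -4.428 -1.904
endloop
endfacet
facet normal 0.110 -0.243 -0.964
outer loop
vertex -1.574 -3.327 -2.182
vertex -1.566 -4.428 -1.904
vertex -2.547 -3.91 -2.146
endloop
endfacet
facet normal -0.253 0.368 -0.895
outer loop
vertex -1.574 -3.327 -2.182
vertex -2.547 -3.91 -2.146
vertex -2.501 -2.856 -1.726
endloop
endfacet
facet normal 0.828 0.456 0.326
outer loop
vertex -0.913 -3.693 -1.334
vertex -1.491 -2.722 -1.224
vertex -1.433 -3.45 -0.354
endloop
endfacet
facet normal -0.170 0.982 0.079
outer loop
vertex -1.491 -2.722 -1.224
vertex -2.501 -2.856 -1.726
vertex -2.414 -2.932 -0.596
endloop
endfacet
facet normal -0.833 0.236 -0.500
outer loop
vertex -2.501 -2.856 -1.726
vertex -2.547 -3.91 -2.146
vertex -3.067 -3.667 -1.166
endloop
endfacet
facet normal -0.246 -0.751 -0.612
outer loop
vertex -2.547 -3.91 -2.146
vertex -1.566 -4.428 -1.904
vertex -2.489 -4.638 -1.276
endloop
endfacet
facet normal 0.782 -0.616 -0.102
outer loop
vertex -1.566 -4.428 -1.904
vertex -0.913 -3.693 -1.334
vertex -1.479 -4.504 -0.774
endloop
endfacet
facet normal -0.110 0.243 0.964
outer loop
vertex -2.406 -4.033 -0.318
vertex -1.433 -3.45 -0.354
vertex -2.414 -2.932 -0.596
endloop
endfacet
facet normal -0.744 0.158 0.649
outer loop
vertex -2.406 -4.033 -0.318
vertex -2.414 -2.932 -0.596
vertex -3.067 -3.667 -1.166
endloop
endfacet
facet normal -0.773 -0.504 0.385
outer loop
vertex -2.406 -4.033 -0.318
vertex -3.067 -3.667 -1.166
vertex -2.489 -4.638 -1.276
endloop
endfacet
facet normal -0.157 -0.829 0.537
outer loop
vertex -2.406 -4.033 -0.318
vertex -2.489 -4.638 -1.276
vertex -1.479 -4.504 -0.774
endloop
endfacet
facet normal 0.253 -0.368 0.895
outer loop
vertex -2.406 -4.033 -0.318
vertex -1.479 -4.504 -0.774
vertex -1.433 -3.45 -0.354
endloop
endfacet
facet normal 0.246 0.751 0.612
outer loop
vertex -2.414 -2.932 -0.596
vertex -1.433 -3.45 -0.354
vertex -1.491 -2.722 -1.224
endloop
endfacet
facet normal -0.782 0.616 0.102
outer loop
vertex -3.067 -3.667 -1.166
vertex -2.414 -2.932 -0.596
vertex -2.501 -2.856 -1.726
endloop
endfacet
facet normal -0.828 -0.456 -0.326
outer loop
vertex -2.489 -4.638 -1.276
vertex -3.067 -3.667 -1.166
vertex -2.547 -3.91 -2.146
endloop
endfacet
facet normal 0.170 -0.982 -0.079
outer loop
vertex -1.479 -4.504 -0.774
vertex -2.489 -4.638 -1.276
vertex -1.566 -4.428 -1.904
endloop
endfacet
facet normal 0.833 -0.236 0.500
outer loop
vertex -1.433 -3.45 -0.354
vertex -1.479 -4.504 -0.774
vertex -0.913 -3.693 -1.334
endloop
endfacet
facet normal -0.657 -0.685 0.317
outer loop
vertex -4.041 1.282 3.353
vertex -5.288 1.731 1.737
vertex -3.492 0.453 2.699
endloop
endfacet
facet normal 0.597 -0.215 0.773
outer loop
vertex -2.172 1.829 2.063
vertex -4.041 1.282 3.353
vertex -3.492 0.453 2.699
endloop
endfacet
facet normal -0.657 -0.685 0.317
outer loop
vertex -3.492 0.453 2.699
vertex -5.288 1.731 1.737
vertex -4.739 0.902 1.083
endloop
endfacet
facet normal 0.461 -0.697 -0.550
outer loop
vertex -4.739 0.902 1.083
vertex -2.172 1.829 2.063
vertex -3.492 0.453 2.699
endloop
endfacet
facet normal -0.461 0.697 0.550
outer loop
vertex -4.041 1.282 3.353
vertex -3.968 3.107 1.101
vertex -5.288 1.731 1.737
endloop
endfacet
facet normal 0.597 -0.215 0.773
outer loop
vertex -2.721 2.658 2.717
vertex -4.041 1.282 3.353
vertex -2.172 1.829 2.063
endloop
endfacet
facet normal -0.461 0.697 0.550
outer loop
vertex -2.721 2.658 2.717
vertex -3.968 3.107 1.101
vertex -4.041 1.282 3.353
endloop
endfacet
facet normal -0.597 0.215 -0.773
outer loop
vertex -5.288 1.731 1.737
vertex -3.968 3.107 1.101
vertex -4.739 0.902 1.083
endloop
endfacet
facet normal 0.461 -0.697 -0.550
outer loop
vertex -3.419 2.278 0.447
vertex -2.172 1.829 2.063
vertex -4.739 0.902 1.083
endloop
endfacet
facet normal -0.597 0.215 -0.773
outer loop
vertex -4.739 0.902 1.083
vertex -3.968 3.107 1.101
vertex -3.419 2.278 0.447
endloop
endfacet
facet normal 0.657 0.685 -0.317
outer loop
vertex -3.419 2.278 0.447
vertex -2.721 2.658 2.717
vertex -2.172 1.829 2.063
endloop
endfacet
facet normal 0.657 0.685 -0.317
outer loop
vertex -3.968 3.107 1.101
vertex -2.721 2.658 2.717
vertex -3.419 2.278 0.447
endloop
endfacet
facet normal -0.496 -0.423 0.758
outer loop
vertex 1.327 -0.28 1.146
vertex -0.195 -0.25 0.166
vertex 1.567 -1.286 0.742
endloop
endfacet
facet normal 0.840 -0.017 0.542
outer loop
vertex 2.595 -0.41 -0.826
vertex 1.327 -0.28 1.146
vertex 1.567 -1.286 0.742
endloop
endfacet
facet normal -0.497 -0.423 0.758
outer loop
vertex 1.567 -1.286 0.742
vertex -0.195 -0.25 0.166
vertex 0.046 -1.256 -0.238
endloop
endfacet
facet normal 0.217 -0.906 -0.364
outer loop
vertex 0.046 -1.256 -0.238
vertex 2.595 -0.41 -0.826
vertex 1.567 -1.286 0.742
endloop
endfacet
facet normal -0.217 0.906 0.364
outer loop
vertex 1.327 -0.28 1.146
vertex 0.833 0.626 -1.402
vertex -0.195 -0.25 0.166
endloop
endfacet
facet normal 0.841 -0.016 0.542
outer loop
vertex 2.354 0.596 -0.422
vertex 1.327 -0.28 1.146
vertex 2.595 -0.41 -0.826
endloop
endfacet
facet normal -0.217 0.906 0.364
outer loop
vertex 2.354 0.596 -0.422
vertex 0.833 0.626 -1.402
vertex 1.327 -0.28 1.146
endloop
endfacet
facet normal -0.840 0.016 -0.542
outer loop
vertex -0.195 -0.25 0.166
vertex 0.833 0.626 -1.402
vertex 0.046 -1.256 -0.238
endloop
endfacet
facet normal 0.217 -0.906 -0.364
outer loop
vertex 1.073 -0.38 -1.806
vertex 2.595 -0.41 -0.826
vertex 0.046 -1.256 -0.238
endloop
endfacet
facet normal -0.841 0.017 -0.541
outer loop
vertex 0.046 -1.256 -0.238
vertex 0.833 0.626 -1.402
vertex 1.073 -0.38 -1.806
endloop
endfacet
facet normal 0.496 0.423 -0.758
outer loop
vertex 1.073 -0.38 -1.806
vertex 2.354 0.596 -0.422
vertex 2.595 -0.41 -0.826
endloop
endfacet
facet normal 0.497 0.423 -0.758
outer loop
vertex 0.833 0.626 -1.402
vertex 2.354 0.596 -0.422
vertex 1.073 -0.38 -1.806
endloop
endfacet

endsolid


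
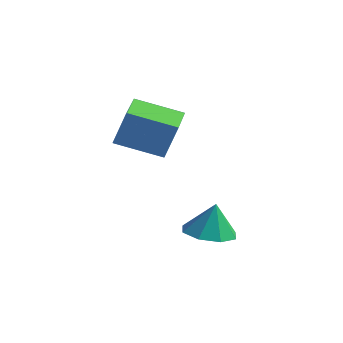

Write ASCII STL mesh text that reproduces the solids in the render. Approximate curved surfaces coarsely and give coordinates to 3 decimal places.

solid 
facet normal -0.112 -0.134 -0.985
outer loop
vertex 4.27 3.135 -0.573
vertex 3.303 2.847 -0.424
vertex 3.772 3.736 -0.598
endloop
endfacet
facet normal 0.693 0.592 0.411
outer loop
vertex 4.27 3.135 -0.573
vertex 3.772 3.736 -0.598
vertex 3.457 3.033 0.944
endloop
endfacet
facet normal -0.112 -0.134 -0.985
outer loop
vertex 3.772 3.736 -0.598
vertex 3.303 2.847 -0.424
vertex 3.0 3.817 -0.521
endloop
endfacet
facet normal 0.137 0.891 0.434
outer loop
vertex 3.772 3.736 -0.598
vertex 3.0 3.817 -0.521
vertex 3.457 3.033 0.944
endloop
endfacet
facet normal -0.111 -0.133 -0.985
outer loop
vertex 3.0 3.817 -0.521
vertex 3.303 2.847 -0.424
vertex 2.404 3.329 -0.388
endloop
endfacet
facet normal -0.465 0.712 0.526
outer loop
vertex 3.0 3.817 -0.521
vertex 2.404 3.329 -0.388
vertex 3.457 3.033 0.944
endloop
endfacet
facet normal -0.111 -0.133 -0.985
outer loop
vertex 2.404 3.329 -0.388
vertex 3.303 2.847 -0.424
vertex 2.335 2.56 -0.276
endloop
endfacet
facet normal -0.757 0.160 0.634
outer loop
vertex 2.404 3.329 -0.388
vertex 2.335 2.56 -0.276
vertex 3.457 3.033 0.944
endloop
endfacet
facet normal -0.111 -0.133 -0.985
outer loop
vertex 2.335 2.56 -0.276
vertex 3.303 2.847 -0.424
vertex 2.833 1.959 -0.251
endloop
endfacet
facet normal -0.568 -0.442 0.694
outer loop
vertex 2.335 2.56 -0.276
vertex 2.833 1.959 -0.251
vertex 3.457 3.033 0.944
endloop
endfacet
facet normal -0.112 -0.133 -0.985
outer loop
vertex 2.833 1.959 -0.251
vertex 3.303 2.847 -0.424
vertex 3.606 1.878 -0.328
endloop
endfacet
facet normal -0.011 -0.741 0.672
outer loop
vertex 2.833 1.959 -0.251
vertex 3.606 1.878 -0.328
vertex 3.457 3.033 0.944
endloop
endfacet
facet normal -0.112 -0.132 -0.985
outer loop
vertex 3.606 1.878 -0.328
vertex 3.303 2.847 -0.424
vertex 4.201 2.366 -0.461
endloop
endfacet
facet normal 0.590 -0.562 0.579
outer loop
vertex 3.606 1.878 -0.328
vertex 4.201 2.366 -0.461
vertex 3.457 3.033 0.944
endloop
endfacet
facet normal -0.112 -0.133 -0.985
outer loop
vertex 4.201 2.366 -0.461
vertex 3.303 2.847 -0.424
vertex 4.27 3.135 -0.573
endloop
endfacet
facet normal 0.882 -0.010 0.472
outer loop
vertex 4.201 2.366 -0.461
vertex 4.27 3.135 -0.573
vertex 3.457 3.033 0.944
endloop
endfacet
facet normal -0.790 -0.521 0.323
outer loop
vertex -0.328 2.63 4.546
vertex -1.182 4.011 4.686
vertex -0.854 2.463 2.991
endloop
endfacet
facet normal 0.524 -0.848 -0.086
outer loop
vertex 0.702 3.489 2.354
vertex -0.328 2.63 4.546
vertex -0.854 2.463 2.991
endloop
endfacet
facet normal -0.790 -0.521 0.323
outer loop
vertex -0.854 2.463 2.991
vertex -1.182 4.011 4.686
vertex -1.708 3.844 3.131
endloop
endfacet
facet normal -0.319 -0.102 -0.942
outer loop
vertex -1.708 3.844 3.131
vertex 0.702 3.489 2.354
vertex -0.854 2.463 2.991
endloop
endfacet
facet normal 0.319 0.102 0.942
outer loop
vertex -0.328 2.63 4.546
vertex 0.374 5.037 4.049
vertex -1.182 4.011 4.686
endloop
endfacet
facet normal 0.524 -0.848 -0.086
outer loop
vertex 1.228 3.656 3.909
vertex -0.328 2.63 4.546
vertex 0.702 3.489 2.354
endloop
endfacet
facet normal 0.319 0.102 0.942
outer loop
vertex 1.228 3.656 3.909
vertex 0.374 5.037 4.049
vertex -0.328 2.63 4.546
endloop
endfacet
facet normal -0.524 0.848 0.086
outer loop
vertex -1.182 4.011 4.686
vertex 0.374 5.037 4.049
vertex -1.708 3.844 3.131
endloop
endfacet
facet normal -0.319 -0.102 -0.942
outer loop
vertex -0.152 4.87 2.494
vertex 0.702 3.489 2.354
vertex -1.708 3.844 3.131
endloop
endfacet
facet normal -0.524 0.848 0.086
outer loop
vertex -1.708 3.844 3.131
vertex 0.374 5.037 4.049
vertex -0.152 4.87 2.494
endloop
endfacet
facet normal 0.790 0.521 -0.323
outer loop
vertex -0.152 4.87 2.494
vertex 1.228 3.656 3.909
vertex 0.702 3.489 2.354
endloop
endfacet
facet normal 0.790 0.521 -0.323
outer loop
vertex 0.374 5.037 4.049
vertex 1.228 3.656 3.909
vertex -0.152 4.87 2.494
endloop
endfacet

endsolid


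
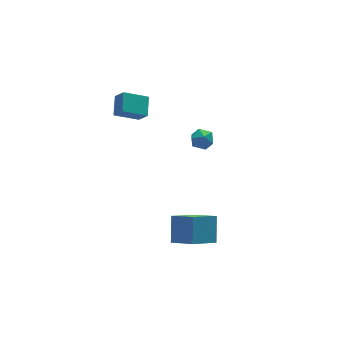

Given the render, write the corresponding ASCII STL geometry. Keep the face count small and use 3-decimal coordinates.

solid 
facet normal -0.472 -0.763 -0.442
outer loop
vertex -2.95 2.713 3.035
vertex -3.159 3.245 2.339
vertex -1.759 2.345 2.398
endloop
endfacet
facet normal 0.231 -0.590 0.773
outer loop
vertex -1.221 3.215 2.901
vertex -2.95 2.713 3.035
vertex -1.759 2.345 2.398
endloop
endfacet
facet normal -0.472 -0.763 -0.441
outer loop
vertex -1.759 2.345 2.398
vertex -3.159 3.245 2.339
vertex -1.968 2.876 1.702
endloop
endfacet
facet normal 0.851 -0.263 -0.456
outer loop
vertex -1.968 2.876 1.702
vertex -1.221 3.215 2.901
vertex -1.759 2.345 2.398
endloop
endfacet
facet normal -0.850 0.262 0.456
outer loop
vertex -2.95 2.713 3.035
vertex -2.621 4.115 2.842
vertex -3.159 3.245 2.339
endloop
endfacet
facet normal 0.231 -0.590 0.774
outer loop
vertex -2.412 3.584 3.538
vertex -2.95 2.713 3.035
vertex -1.221 3.215 2.901
endloop
endfacet
facet normal -0.851 0.262 0.456
outer loop
vertex -2.412 3.584 3.538
vertex -2.621 4.115 2.842
vertex -2.95 2.713 3.035
endloop
endfacet
facet normal -0.231 0.590 -0.774
outer loop
vertex -3.159 3.245 2.339
vertex -2.621 4.115 2.842
vertex -1.968 2.876 1.702
endloop
endfacet
facet normal 0.851 -0.262 -0.456
outer loop
vertex -1.43 3.747 2.205
vertex -1.221 3.215 2.901
vertex -1.968 2.876 1.702
endloop
endfacet
facet normal -0.232 0.590 -0.774
outer loop
vertex -1.968 2.876 1.702
vertex -2.621 4.115 2.842
vertex -1.43 3.747 2.205
endloop
endfacet
facet normal 0.472 0.763 0.441
outer loop
vertex -1.43 3.747 2.205
vertex -2.412 3.584 3.538
vertex -1.221 3.215 2.901
endloop
endfacet
facet normal 0.472 0.764 0.441
outer loop
vertex -2.621 4.115 2.842
vertex -2.412 3.584 3.538
vertex -1.43 3.747 2.205
endloop
endfacet
facet normal -0.682 -0.496 0.538
outer loop
vertex -0.243 0.679 1.296
vertex -0.078 0.109 0.979
vertex 0.241 0.284 1.545
endloop
endfacet
facet normal -0.420 0.056 0.906
outer loop
vertex -0.243 0.679 1.296
vertex 0.241 0.284 1.545
vertex 0.321 0.952 1.541
endloop
endfacet
facet normal -0.545 0.650 0.530
outer loop
vertex -0.243 0.679 1.296
vertex 0.321 0.952 1.541
vertex 0.052 1.19 0.972
endloop
endfacet
facet normal -0.882 0.465 -0.069
outer loop
vertex -0.243 0.679 1.296
vertex 0.052 1.19 0.972
vertex -0.195 0.67 0.625
endloop
endfacet
facet normal -0.968 -0.243 -0.066
outer loop
vertex -0.243 0.679 1.296
vertex -0.195 0.67 0.625
vertex -0.078 0.109 0.979
endloop
endfacet
facet normal 0.287 -0.029 0.958
outer loop
vertex 0.321 0.952 1.541
vertex 0.241 0.284 1.545
vertex 0.835 0.55 1.375
endloop
endfacet
facet normal -0.136 -0.922 0.362
outer loop
vertex 0.241 0.284 1.545
vertex -0.078 0.109 0.979
vertex 0.588 0.03 1.028
endloop
endfacet
facet normal -0.600 -0.513 -0.615
outer loop
vertex -0.078 0.109 0.979
vertex -0.195 0.67 0.625
vertex 0.319 0.268 0.459
endloop
endfacet
facet normal -0.461 0.634 -0.621
outer loop
vertex -0.195 0.67 0.625
vertex 0.052 1.19 0.972
vertex 0.399 0.936 0.455
endloop
endfacet
facet normal 0.085 0.933 0.350
outer loop
vertex 0.052 1.19 0.972
vertex 0.321 0.952 1.541
vertex 0.718 1.111 1.021
endloop
endfacet
facet normal 0.882 -0.465 0.069
outer loop
vertex 0.883 0.541 0.704
vertex 0.835 0.55 1.375
vertex 0.588 0.03 1.028
endloop
endfacet
facet normal 0.545 -0.650 -0.530
outer loop
vertex 0.883 0.541 0.704
vertex 0.588 0.03 1.028
vertex 0.319 0.268 0.459
endloop
endfacet
facet normal 0.420 -0.056 -0.906
outer loop
vertex 0.883 0.541 0.704
vertex 0.319 0.268 0.459
vertex 0.399 0.936 0.455
endloop
endfacet
facet normal 0.682 0.496 -0.538
outer loop
vertex 0.883 0.541 0.704
vertex 0.399 0.936 0.455
vertex 0.718 1.111 1.021
endloop
endfacet
facet normal 0.968 0.243 0.066
outer loop
vertex 0.883 0.541 0.704
vertex 0.718 1.111 1.021
vertex 0.835 0.55 1.375
endloop
endfacet
facet normal 0.461 -0.634 0.621
outer loop
vertex 0.588 0.03 1.028
vertex 0.835 0.55 1.375
vertex 0.241 0.284 1.545
endloop
endfacet
facet normal -0.085 -0.933 -0.350
outer loop
vertex 0.319 0.268 0.459
vertex 0.588 0.03 1.028
vertex -0.078 0.109 0.979
endloop
endfacet
facet normal -0.287 0.029 -0.958
outer loop
vertex 0.399 0.936 0.455
vertex 0.319 0.268 0.459
vertex -0.195 0.67 0.625
endloop
endfacet
facet normal 0.136 0.922 -0.362
outer loop
vertex 0.718 1.111 1.021
vertex 0.399 0.936 0.455
vertex 0.052 1.19 0.972
endloop
endfacet
facet normal 0.600 0.513 0.615
outer loop
vertex 0.835 0.55 1.375
vertex 0.718 1.111 1.021
vertex 0.321 0.952 1.541
endloop
endfacet
facet normal -0.815 -0.135 0.563
outer loop
vertex -1.633 -1.953 -2.002
vertex -2.241 -0.913 -2.633
vertex -2.182 -2.892 -3.021
endloop
endfacet
facet normal 0.447 -0.765 0.464
outer loop
vertex -0.699 -2.647 -4.047
vertex -1.633 -1.953 -2.002
vertex -2.182 -2.892 -3.021
endloop
endfacet
facet normal -0.815 -0.135 0.564
outer loop
vertex -2.182 -2.892 -3.021
vertex -2.241 -0.913 -2.633
vertex -2.79 -1.852 -3.651
endloop
endfacet
facet normal -0.369 -0.630 -0.684
outer loop
vertex -2.79 -1.852 -3.651
vertex -0.699 -2.647 -4.047
vertex -2.182 -2.892 -3.021
endloop
endfacet
facet normal 0.369 0.630 0.683
outer loop
vertex -1.633 -1.953 -2.002
vertex -0.758 -0.668 -3.659
vertex -2.241 -0.913 -2.633
endloop
endfacet
facet normal 0.448 -0.765 0.464
outer loop
vertex -0.15 -1.708 -3.029
vertex -1.633 -1.953 -2.002
vertex -0.699 -2.647 -4.047
endloop
endfacet
facet normal 0.369 0.630 0.683
outer loop
vertex -0.15 -1.708 -3.029
vertex -0.758 -0.668 -3.659
vertex -1.633 -1.953 -2.002
endloop
endfacet
facet normal -0.447 0.765 -0.464
outer loop
vertex -2.241 -0.913 -2.633
vertex -0.758 -0.668 -3.659
vertex -2.79 -1.852 -3.651
endloop
endfacet
facet normal -0.369 -0.630 -0.683
outer loop
vertex -1.307 -1.607 -4.678
vertex -0.699 -2.647 -4.047
vertex -2.79 -1.852 -3.651
endloop
endfacet
facet normal -0.447 0.765 -0.464
outer loop
vertex -2.79 -1.852 -3.651
vertex -0.758 -0.668 -3.659
vertex -1.307 -1.607 -4.678
endloop
endfacet
facet normal 0.815 0.135 -0.564
outer loop
vertex -1.307 -1.607 -4.678
vertex -0.15 -1.708 -3.029
vertex -0.699 -2.647 -4.047
endloop
endfacet
facet normal 0.815 0.135 -0.564
outer loop
vertex -0.758 -0.668 -3.659
vertex -0.15 -1.708 -3.029
vertex -1.307 -1.607 -4.678
endloop
endfacet

endsolid


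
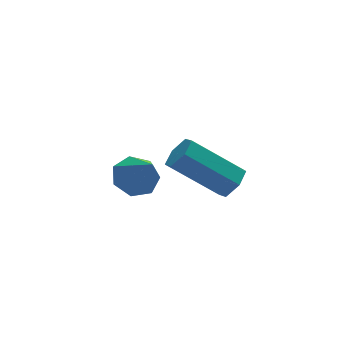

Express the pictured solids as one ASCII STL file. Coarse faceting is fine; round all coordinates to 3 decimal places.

solid 
facet normal -0.117 0.645 -0.755
outer loop
vertex -1.8 0.95 0.449
vertex -2.449 0.511 0.174
vertex -2.442 1.143 0.713
endloop
endfacet
facet normal 0.449 0.397 0.801
outer loop
vertex -1.8 0.95 0.449
vertex -2.442 1.143 0.713
vertex -2.251 -0.591 1.466
endloop
endfacet
facet normal -0.116 0.645 -0.755
outer loop
vertex -2.442 1.143 0.713
vertex -2.449 0.511 0.174
vertex -3.089 0.861 0.571
endloop
endfacet
facet normal -0.341 0.343 0.875
outer loop
vertex -2.442 1.143 0.713
vertex -3.089 0.861 0.571
vertex -2.251 -0.591 1.466
endloop
endfacet
facet normal -0.116 0.644 -0.756
outer loop
vertex -3.089 0.861 0.571
vertex -2.449 0.511 0.174
vertex -3.255 0.315 0.131
endloop
endfacet
facet normal -0.839 -0.164 0.520
outer loop
vertex -3.089 0.861 0.571
vertex -3.255 0.315 0.131
vertex -2.251 -0.591 1.466
endloop
endfacet
facet normal -0.117 0.646 -0.755
outer loop
vertex -3.255 0.315 0.131
vertex -2.449 0.511 0.174
vertex -2.814 -0.082 -0.277
endloop
endfacet
facet normal -0.669 -0.743 -0.001
outer loop
vertex -3.255 0.315 0.131
vertex -2.814 -0.082 -0.277
vertex -2.251 -0.591 1.466
endloop
endfacet
facet normal -0.116 0.645 -0.755
outer loop
vertex -2.814 -0.082 -0.277
vertex -2.449 0.511 0.174
vertex -2.098 -0.033 -0.345
endloop
endfacet
facet normal 0.038 -0.956 -0.291
outer loop
vertex -2.814 -0.082 -0.277
vertex -2.098 -0.033 -0.345
vertex -2.251 -0.591 1.466
endloop
endfacet
facet normal -0.116 0.645 -0.755
outer loop
vertex -2.098 -0.033 -0.345
vertex -2.449 0.511 0.174
vertex -1.647 0.426 -0.022
endloop
endfacet
facet normal 0.753 -0.644 -0.135
outer loop
vertex -2.098 -0.033 -0.345
vertex -1.647 0.426 -0.022
vertex -2.251 -0.591 1.466
endloop
endfacet
facet normal -0.116 0.645 -0.755
outer loop
vertex -1.647 0.426 -0.022
vertex -2.449 0.511 0.174
vertex -1.8 0.95 0.449
endloop
endfacet
facet normal 0.935 -0.042 0.351
outer loop
vertex -1.647 0.426 -0.022
vertex -1.8 0.95 0.449
vertex -2.251 -0.591 1.466
endloop
endfacet
facet normal 0.712 -0.347 -0.611
outer loop
vertex -0.312 -2.997 2.428
vertex -0.713 -3.469 2.229
vertex -0.702 -2.898 1.917
endloop
endfacet
facet normal 0.365 0.926 -0.099
outer loop
vertex -0.312 -2.997 2.428
vertex -0.702 -2.898 1.917
vertex -1.787 -2.28 3.691
endloop
endfacet
facet normal 0.365 0.926 -0.099
outer loop
vertex -1.787 -2.28 3.691
vertex -0.702 -2.898 1.917
vertex -2.177 -2.181 3.18
endloop
endfacet
facet normal -0.712 0.346 0.611
outer loop
vertex -1.787 -2.28 3.691
vertex -2.177 -2.181 3.18
vertex -2.187 -2.751 3.491
endloop
endfacet
facet normal 0.713 -0.347 -0.610
outer loop
vertex -0.702 -2.898 1.917
vertex -0.713 -3.469 2.229
vertex -1.102 -3.37 1.718
endloop
endfacet
facet normal -0.337 0.594 -0.731
outer loop
vertex -0.702 -2.898 1.917
vertex -1.102 -3.37 1.718
vertex -2.177 -2.181 3.18
endloop
endfacet
facet normal -0.335 0.595 -0.730
outer loop
vertex -2.177 -2.181 3.18
vertex -1.102 -3.37 1.718
vertex -2.577 -2.652 2.98
endloop
endfacet
facet normal -0.712 0.346 0.611
outer loop
vertex -2.177 -2.181 3.18
vertex -2.577 -2.652 2.98
vertex -2.187 -2.751 3.491
endloop
endfacet
facet normal 0.713 -0.346 -0.610
outer loop
vertex -1.102 -3.37 1.718
vertex -0.713 -3.469 2.229
vertex -1.113 -3.94 2.029
endloop
endfacet
facet normal -0.701 -0.331 -0.631
outer loop
vertex -1.102 -3.37 1.718
vertex -1.113 -3.94 2.029
vertex -2.577 -2.652 2.98
endloop
endfacet
facet normal -0.701 -0.331 -0.631
outer loop
vertex -2.577 -2.652 2.98
vertex -1.113 -3.94 2.029
vertex -2.588 -3.223 3.292
endloop
endfacet
facet normal -0.712 0.347 0.611
outer loop
vertex -2.577 -2.652 2.98
vertex -2.588 -3.223 3.292
vertex -2.187 -2.751 3.491
endloop
endfacet
facet normal 0.712 -0.346 -0.611
outer loop
vertex -1.113 -3.94 2.029
vertex -0.713 -3.469 2.229
vertex -0.723 -4.039 2.54
endloop
endfacet
facet normal -0.365 -0.926 0.099
outer loop
vertex -1.113 -3.94 2.029
vertex -0.723 -4.039 2.54
vertex -2.588 -3.223 3.292
endloop
endfacet
facet normal -0.365 -0.926 0.099
outer loop
vertex -2.588 -3.223 3.292
vertex -0.723 -4.039 2.54
vertex -2.198 -3.322 3.803
endloop
endfacet
facet normal -0.712 0.347 0.611
outer loop
vertex -2.588 -3.223 3.292
vertex -2.198 -3.322 3.803
vertex -2.187 -2.751 3.491
endloop
endfacet
facet normal 0.712 -0.346 -0.611
outer loop
vertex -0.723 -4.039 2.54
vertex -0.713 -3.469 2.229
vertex -0.323 -3.568 2.74
endloop
endfacet
facet normal 0.336 -0.595 0.730
outer loop
vertex -0.723 -4.039 2.54
vertex -0.323 -3.568 2.74
vertex -2.198 -3.322 3.803
endloop
endfacet
facet normal 0.337 -0.593 0.731
outer loop
vertex -2.198 -3.322 3.803
vertex -0.323 -3.568 2.74
vertex -1.798 -2.85 4.002
endloop
endfacet
facet normal -0.713 0.347 0.610
outer loop
vertex -2.198 -3.322 3.803
vertex -1.798 -2.85 4.002
vertex -2.187 -2.751 3.491
endloop
endfacet
facet normal 0.712 -0.347 -0.611
outer loop
vertex -0.323 -3.568 2.74
vertex -0.713 -3.469 2.229
vertex -0.312 -2.997 2.428
endloop
endfacet
facet normal 0.701 0.331 0.631
outer loop
vertex -0.323 -3.568 2.74
vertex -0.312 -2.997 2.428
vertex -1.798 -2.85 4.002
endloop
endfacet
facet normal 0.701 0.331 0.631
outer loop
vertex -1.798 -2.85 4.002
vertex -0.312 -2.997 2.428
vertex -1.787 -2.28 3.691
endloop
endfacet
facet normal -0.713 0.346 0.610
outer loop
vertex -1.798 -2.85 4.002
vertex -1.787 -2.28 3.691
vertex -2.187 -2.751 3.491
endloop
endfacet

endsolid


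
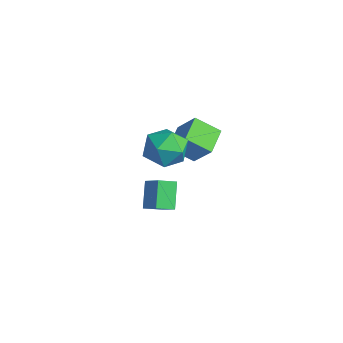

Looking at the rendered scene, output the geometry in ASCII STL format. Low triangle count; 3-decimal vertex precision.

solid 
facet normal -0.768 0.049 -0.638
outer loop
vertex -4.805 1.249 -3.039
vertex -4.493 2.148 -3.346
vertex -3.895 0.539 -4.189
endloop
endfacet
facet normal -0.312 -0.899 0.308
outer loop
vertex -2.527 0.452 -3.054
vertex -4.805 1.249 -3.039
vertex -3.895 0.539 -4.189
endloop
endfacet
facet normal -0.769 0.048 -0.638
outer loop
vertex -3.895 0.539 -4.189
vertex -4.493 2.148 -3.346
vertex -3.583 1.438 -4.497
endloop
endfacet
facet normal 0.558 -0.436 -0.706
outer loop
vertex -3.583 1.438 -4.497
vertex -2.527 0.452 -3.054
vertex -3.895 0.539 -4.189
endloop
endfacet
facet normal -0.558 0.435 0.706
outer loop
vertex -4.805 1.249 -3.039
vertex -3.125 2.061 -2.211
vertex -4.493 2.148 -3.346
endloop
endfacet
facet normal -0.312 -0.899 0.307
outer loop
vertex -3.437 1.162 -1.903
vertex -4.805 1.249 -3.039
vertex -2.527 0.452 -3.054
endloop
endfacet
facet normal -0.558 0.436 0.706
outer loop
vertex -3.437 1.162 -1.903
vertex -3.125 2.061 -2.211
vertex -4.805 1.249 -3.039
endloop
endfacet
facet normal 0.312 0.899 -0.308
outer loop
vertex -4.493 2.148 -3.346
vertex -3.125 2.061 -2.211
vertex -3.583 1.438 -4.497
endloop
endfacet
facet normal 0.559 -0.435 -0.706
outer loop
vertex -2.215 1.351 -3.361
vertex -2.527 0.452 -3.054
vertex -3.583 1.438 -4.497
endloop
endfacet
facet normal 0.313 0.899 -0.308
outer loop
vertex -3.583 1.438 -4.497
vertex -3.125 2.061 -2.211
vertex -2.215 1.351 -3.361
endloop
endfacet
facet normal 0.769 -0.049 0.638
outer loop
vertex -2.215 1.351 -3.361
vertex -3.437 1.162 -1.903
vertex -2.527 0.452 -3.054
endloop
endfacet
facet normal 0.769 -0.048 0.638
outer loop
vertex -3.125 2.061 -2.211
vertex -3.437 1.162 -1.903
vertex -2.215 1.351 -3.361
endloop
endfacet
facet normal -0.578 0.759 0.301
outer loop
vertex -4.256 2.836 0.855
vertex -3.148 3.122 2.258
vertex -3.418 3.816 -0.006
endloop
endfacet
facet normal -0.612 -0.158 -0.775
outer loop
vertex -2.552 2.678 -0.458
vertex -4.256 2.836 0.855
vertex -3.418 3.816 -0.006
endloop
endfacet
facet normal -0.578 0.758 0.301
outer loop
vertex -3.418 3.816 -0.006
vertex -3.148 3.122 2.258
vertex -2.311 4.102 1.397
endloop
endfacet
facet normal 0.541 0.632 -0.555
outer loop
vertex -2.311 4.102 1.397
vertex -2.552 2.678 -0.458
vertex -3.418 3.816 -0.006
endloop
endfacet
facet normal -0.540 -0.632 0.556
outer loop
vertex -4.256 2.836 0.855
vertex -2.282 1.984 1.806
vertex -3.148 3.122 2.258
endloop
endfacet
facet normal -0.612 -0.158 -0.775
outer loop
vertex -3.389 1.698 0.403
vertex -4.256 2.836 0.855
vertex -2.552 2.678 -0.458
endloop
endfacet
facet normal -0.540 -0.632 0.555
outer loop
vertex -3.389 1.698 0.403
vertex -2.282 1.984 1.806
vertex -4.256 2.836 0.855
endloop
endfacet
facet normal 0.612 0.158 0.775
outer loop
vertex -3.148 3.122 2.258
vertex -2.282 1.984 1.806
vertex -2.311 4.102 1.397
endloop
endfacet
facet normal 0.540 0.632 -0.555
outer loop
vertex -1.444 2.964 0.945
vertex -2.552 2.678 -0.458
vertex -2.311 4.102 1.397
endloop
endfacet
facet normal 0.612 0.158 0.775
outer loop
vertex -2.311 4.102 1.397
vertex -2.282 1.984 1.806
vertex -1.444 2.964 0.945
endloop
endfacet
facet normal 0.578 -0.758 -0.302
outer loop
vertex -1.444 2.964 0.945
vertex -3.389 1.698 0.403
vertex -2.552 2.678 -0.458
endloop
endfacet
facet normal 0.578 -0.759 -0.301
outer loop
vertex -2.282 1.984 1.806
vertex -3.389 1.698 0.403
vertex -1.444 2.964 0.945
endloop
endfacet
facet normal -0.171 0.723 0.669
outer loop
vertex -1.192 1.43 2.77
vertex -2.287 0.932 3.028
vertex -1.289 0.585 3.658
endloop
endfacet
facet normal 0.527 0.586 0.615
outer loop
vertex -1.192 1.43 2.77
vertex -1.289 0.585 3.658
vertex -0.339 0.55 2.878
endloop
endfacet
facet normal 0.720 0.691 -0.063
outer loop
vertex -1.192 1.43 2.77
vertex -0.339 0.55 2.878
vertex -0.749 0.876 1.765
endloop
endfacet
facet normal 0.142 0.892 -0.429
outer loop
vertex -1.192 1.43 2.77
vertex -0.749 0.876 1.765
vertex -1.953 1.112 1.857
endloop
endfacet
facet normal -0.409 0.912 0.023
outer loop
vertex -1.192 1.43 2.77
vertex -1.953 1.112 1.857
vertex -2.287 0.932 3.028
endloop
endfacet
facet normal 0.629 -0.102 0.771
outer loop
vertex -0.339 0.55 2.878
vertex -1.289 0.585 3.658
vertex -0.907 -0.492 3.203
endloop
endfacet
facet normal -0.500 0.119 0.858
outer loop
vertex -1.289 0.585 3.658
vertex -2.287 0.932 3.028
vertex -2.111 -0.256 3.295
endloop
endfacet
facet normal -0.886 0.424 -0.187
outer loop
vertex -2.287 0.932 3.028
vertex -1.953 1.112 1.857
vertex -2.521 0.07 2.182
endloop
endfacet
facet normal 0.006 0.391 -0.920
outer loop
vertex -1.953 1.112 1.857
vertex -0.749 0.876 1.765
vertex -1.571 0.035 1.402
endloop
endfacet
facet normal 0.942 0.066 -0.328
outer loop
vertex -0.749 0.876 1.765
vertex -0.339 0.55 2.878
vertex -0.573 -0.312 2.032
endloop
endfacet
facet normal -0.142 -0.892 0.429
outer loop
vertex -1.668 -0.81 2.29
vertex -0.907 -0.492 3.203
vertex -2.111 -0.256 3.295
endloop
endfacet
facet normal -0.720 -0.691 0.063
outer loop
vertex -1.668 -0.81 2.29
vertex -2.111 -0.256 3.295
vertex -2.521 0.07 2.182
endloop
endfacet
facet normal -0.527 -0.586 -0.615
outer loop
vertex -1.668 -0.81 2.29
vertex -2.521 0.07 2.182
vertex -1.571 0.035 1.402
endloop
endfacet
facet normal 0.171 -0.723 -0.669
outer loop
vertex -1.668 -0.81 2.29
vertex -1.571 0.035 1.402
vertex -0.573 -0.312 2.032
endloop
endfacet
facet normal 0.409 -0.912 -0.023
outer loop
vertex -1.668 -0.81 2.29
vertex -0.573 -0.312 2.032
vertex -0.907 -0.492 3.203
endloop
endfacet
facet normal -0.006 -0.391 0.920
outer loop
vertex -2.111 -0.256 3.295
vertex -0.907 -0.492 3.203
vertex -1.289 0.585 3.658
endloop
endfacet
facet normal -0.942 -0.066 0.328
outer loop
vertex -2.521 0.07 2.182
vertex -2.111 -0.256 3.295
vertex -2.287 0.932 3.028
endloop
endfacet
facet normal -0.629 0.102 -0.771
outer loop
vertex -1.571 0.035 1.402
vertex -2.521 0.07 2.182
vertex -1.953 1.112 1.857
endloop
endfacet
facet normal 0.500 -0.119 -0.858
outer loop
vertex -0.573 -0.312 2.032
vertex -1.571 0.035 1.402
vertex -0.749 0.876 1.765
endloop
endfacet
facet normal 0.886 -0.424 0.187
outer loop
vertex -0.907 -0.492 3.203
vertex -0.573 -0.312 2.032
vertex -0.339 0.55 2.878
endloop
endfacet

endsolid


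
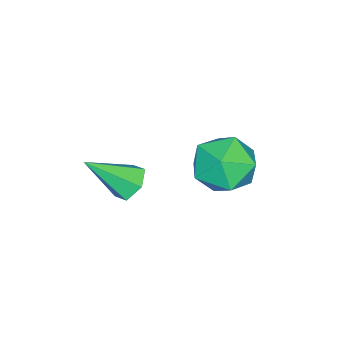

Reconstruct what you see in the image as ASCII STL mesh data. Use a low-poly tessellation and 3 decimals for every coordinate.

solid 
facet normal -0.432 0.605 -0.669
outer loop
vertex 3.164 -2.276 0.25
vertex 2.844 -1.939 0.761
vertex 3.467 -1.731 0.547
endloop
endfacet
facet normal 0.884 -0.294 -0.362
outer loop
vertex 3.164 -2.276 0.25
vertex 3.467 -1.731 0.547
vertex 3.616 -3.021 1.959
endloop
endfacet
facet normal -0.432 0.604 -0.670
outer loop
vertex 3.467 -1.731 0.547
vertex 2.844 -1.939 0.761
vertex 3.147 -1.394 1.057
endloop
endfacet
facet normal 0.871 0.405 0.278
outer loop
vertex 3.467 -1.731 0.547
vertex 3.147 -1.394 1.057
vertex 3.616 -3.021 1.959
endloop
endfacet
facet normal -0.432 0.604 -0.670
outer loop
vertex 3.147 -1.394 1.057
vertex 2.844 -1.939 0.761
vertex 2.524 -1.602 1.271
endloop
endfacet
facet normal 0.123 0.508 0.852
outer loop
vertex 3.147 -1.394 1.057
vertex 2.524 -1.602 1.271
vertex 3.616 -3.021 1.959
endloop
endfacet
facet normal -0.431 0.604 -0.670
outer loop
vertex 2.524 -1.602 1.271
vertex 2.844 -1.939 0.761
vertex 2.222 -2.147 0.974
endloop
endfacet
facet normal -0.612 -0.089 0.786
outer loop
vertex 2.524 -1.602 1.271
vertex 2.222 -2.147 0.974
vertex 3.616 -3.021 1.959
endloop
endfacet
facet normal -0.431 0.605 -0.669
outer loop
vertex 2.222 -2.147 0.974
vertex 2.844 -1.939 0.761
vertex 2.542 -2.483 0.464
endloop
endfacet
facet normal -0.597 -0.789 0.145
outer loop
vertex 2.222 -2.147 0.974
vertex 2.542 -2.483 0.464
vertex 3.616 -3.021 1.959
endloop
endfacet
facet normal -0.432 0.605 -0.669
outer loop
vertex 2.542 -2.483 0.464
vertex 2.844 -1.939 0.761
vertex 3.164 -2.276 0.25
endloop
endfacet
facet normal 0.149 -0.891 -0.428
outer loop
vertex 2.542 -2.483 0.464
vertex 3.164 -2.276 0.25
vertex 3.616 -3.021 1.959
endloop
endfacet
facet normal -0.868 0.014 0.497
outer loop
vertex 1.396 1.326 2.422
vertex 1.483 0.241 2.604
vertex 1.909 0.958 3.328
endloop
endfacet
facet normal -0.529 0.639 0.559
outer loop
vertex 1.396 1.326 2.422
vertex 1.909 0.958 3.328
vertex 2.332 1.805 2.76
endloop
endfacet
facet normal -0.425 0.900 -0.097
outer loop
vertex 1.396 1.326 2.422
vertex 2.332 1.805 2.76
vertex 2.167 1.611 1.686
endloop
endfacet
facet normal -0.700 0.437 -0.565
outer loop
vertex 1.396 1.326 2.422
vertex 2.167 1.611 1.686
vertex 1.643 0.645 1.589
endloop
endfacet
facet normal -0.974 -0.111 -0.198
outer loop
vertex 1.396 1.326 2.422
vertex 1.643 0.645 1.589
vertex 1.483 0.241 2.604
endloop
endfacet
facet normal 0.111 0.515 0.850
outer loop
vertex 2.332 1.805 2.76
vertex 1.909 0.958 3.328
vertex 2.997 1.015 3.151
endloop
endfacet
facet normal -0.437 -0.497 0.750
outer loop
vertex 1.909 0.958 3.328
vertex 1.483 0.241 2.604
vertex 2.473 0.049 3.054
endloop
endfacet
facet normal -0.610 -0.699 -0.374
outer loop
vertex 1.483 0.241 2.604
vertex 1.643 0.645 1.589
vertex 2.308 -0.145 1.98
endloop
endfacet
facet normal -0.167 0.188 -0.968
outer loop
vertex 1.643 0.645 1.589
vertex 2.167 1.611 1.686
vertex 2.731 0.702 1.412
endloop
endfacet
facet normal 0.278 0.937 -0.212
outer loop
vertex 2.167 1.611 1.686
vertex 2.332 1.805 2.76
vertex 3.157 1.419 2.136
endloop
endfacet
facet normal 0.700 -0.437 0.565
outer loop
vertex 3.244 0.334 2.318
vertex 2.997 1.015 3.151
vertex 2.473 0.049 3.054
endloop
endfacet
facet normal 0.425 -0.900 0.097
outer loop
vertex 3.244 0.334 2.318
vertex 2.473 0.049 3.054
vertex 2.308 -0.145 1.98
endloop
endfacet
facet normal 0.529 -0.639 -0.559
outer loop
vertex 3.244 0.334 2.318
vertex 2.308 -0.145 1.98
vertex 2.731 0.702 1.412
endloop
endfacet
facet normal 0.868 -0.014 -0.497
outer loop
vertex 3.244 0.334 2.318
vertex 2.731 0.702 1.412
vertex 3.157 1.419 2.136
endloop
endfacet
facet normal 0.974 0.111 0.198
outer loop
vertex 3.244 0.334 2.318
vertex 3.157 1.419 2.136
vertex 2.997 1.015 3.151
endloop
endfacet
facet normal 0.167 -0.188 0.968
outer loop
vertex 2.473 0.049 3.054
vertex 2.997 1.015 3.151
vertex 1.909 0.958 3.328
endloop
endfacet
facet normal -0.278 -0.937 0.212
outer loop
vertex 2.308 -0.145 1.98
vertex 2.473 0.049 3.054
vertex 1.483 0.241 2.604
endloop
endfacet
facet normal -0.111 -0.515 -0.850
outer loop
vertex 2.731 0.702 1.412
vertex 2.308 -0.145 1.98
vertex 1.643 0.645 1.589
endloop
endfacet
facet normal 0.437 0.497 -0.750
outer loop
vertex 3.157 1.419 2.136
vertex 2.731 0.702 1.412
vertex 2.167 1.611 1.686
endloop
endfacet
facet normal 0.610 0.699 0.374
outer loop
vertex 2.997 1.015 3.151
vertex 3.157 1.419 2.136
vertex 2.332 1.805 2.76
endloop
endfacet

endsolid
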